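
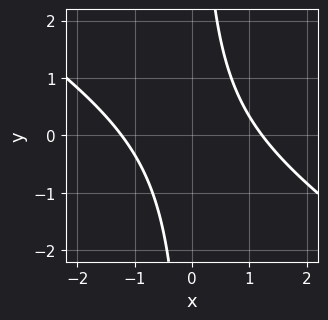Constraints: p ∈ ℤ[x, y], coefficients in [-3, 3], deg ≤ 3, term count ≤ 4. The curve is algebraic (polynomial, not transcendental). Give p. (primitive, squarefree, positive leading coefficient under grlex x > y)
First, degree: a generic line meets the curve in up to 2 points, so deg p = 2.
Then, from the axis intercepts and sections: it misses every integer gridline on the y-axis.
Finally, assembling these constraints gives the stated polynomial.

2*x^2 + 3*x*y - 3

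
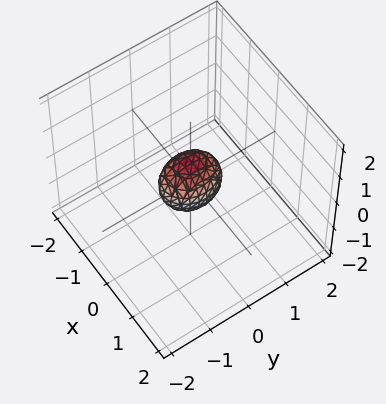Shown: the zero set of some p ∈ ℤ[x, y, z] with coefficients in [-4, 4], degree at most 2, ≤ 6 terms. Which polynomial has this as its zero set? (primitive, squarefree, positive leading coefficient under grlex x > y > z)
3*x^2 + 2*y^2 + 2*z^2 - 1

1. deg p = 2. A closed, bounded, convex surface; a quadric.
2. Symmetries: mirror symmetry x ↦ −x ⇒ only even powers of x; it's symmetric under y → −y, forcing even powers of y; mirror symmetry z ↦ −z ⇒ only even powers of z.
3. Solving for integer coefficients yields p as stated.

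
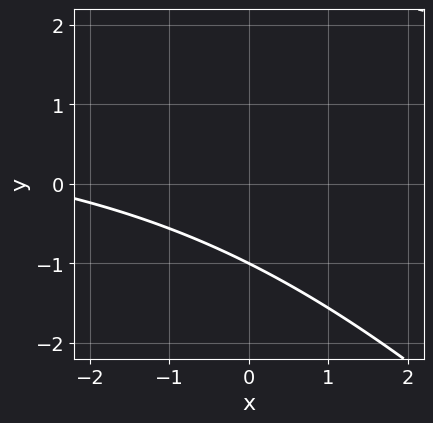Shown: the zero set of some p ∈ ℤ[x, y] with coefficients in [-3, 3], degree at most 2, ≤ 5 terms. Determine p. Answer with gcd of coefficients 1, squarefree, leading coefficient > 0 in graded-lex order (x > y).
First, deg p = 2. The shape is more complex than any degree-1 curve.
Next, from the visible intercepts: one y-axis crossing is at y = -1; the curve avoids every integer x-axis point in the box.
Finally, matching integer coefficients to the picture gives p.

x*y + y^2 - x - 2*y - 3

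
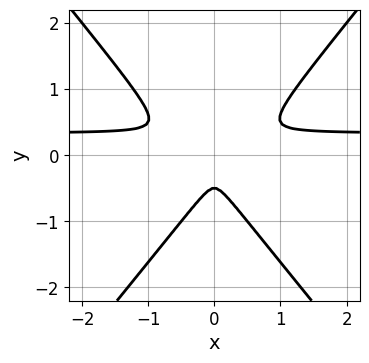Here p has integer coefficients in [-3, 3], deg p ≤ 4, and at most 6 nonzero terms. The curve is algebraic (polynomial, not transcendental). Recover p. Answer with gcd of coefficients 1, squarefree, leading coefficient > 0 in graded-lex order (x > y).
(a) deg p = 3.
(b) Symmetries: it's symmetric under x → −x, forcing even powers of x.
(c) Together with the visible shape, these determine p as stated.

3*x^2*y - 2*y^3 - x^2 - y^2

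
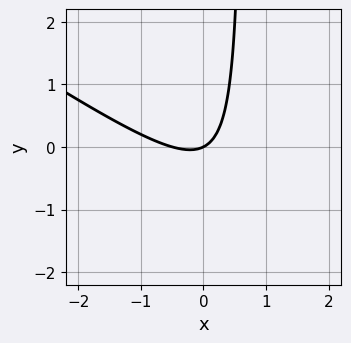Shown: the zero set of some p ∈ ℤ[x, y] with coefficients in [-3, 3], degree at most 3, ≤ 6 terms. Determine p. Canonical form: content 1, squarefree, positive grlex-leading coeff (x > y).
1. The degree is 2 — a generic line meets the curve in up to 2 points.
2. From the axis intercepts and sections: it meets the x-axis at x = 0 (among the integer gridlines); it crosses the y-axis at the gridline y = 0.
3. Putting this together gives p.

2*x^2 + 3*x*y + x - 2*y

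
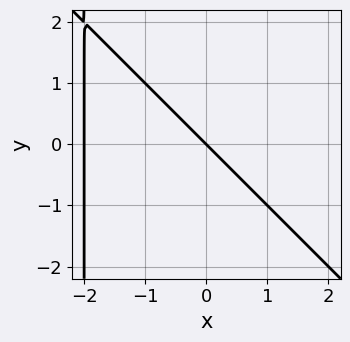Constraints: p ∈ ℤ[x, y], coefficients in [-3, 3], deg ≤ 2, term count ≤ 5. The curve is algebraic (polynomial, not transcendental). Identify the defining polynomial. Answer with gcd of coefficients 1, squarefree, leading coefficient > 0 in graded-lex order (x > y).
Degree: no degree-1 curve has this shape, so deg p = 2.
From the visible intercepts: it crosses the y-axis at the gridline y = 0; the x-axis gridline crossings are at x ∈ {-2, 0}.
Matching integer coefficients to the picture gives p.

x^2 + x*y + 2*x + 2*y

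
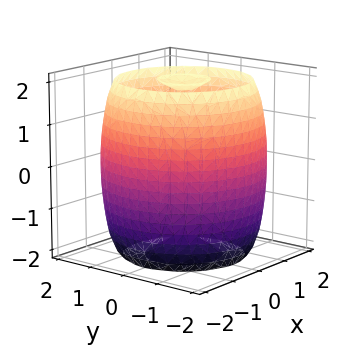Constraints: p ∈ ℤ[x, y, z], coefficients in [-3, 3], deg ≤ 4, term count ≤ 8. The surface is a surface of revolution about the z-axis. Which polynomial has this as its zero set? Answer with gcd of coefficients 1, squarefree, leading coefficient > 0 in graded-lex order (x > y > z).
x^4 + 2*x^2*y^2 + y^4 - 3*x^2 - 3*y^2 + z^2 - 3

(a) There are 3 components. They look like related sheets of one shape, so recover p as a whole.
(b) deg p = 4. A generic line meets the surface in up to 4 points.
(c) Symmetry: the z-axis is an axis of rotation, so x and y enter only as x² + y².
(d) Observable constraints: a circular section at z = -1 has radius between 1 and 2.
(e) Fitting integer coefficients to these (and the overall shape) gives p.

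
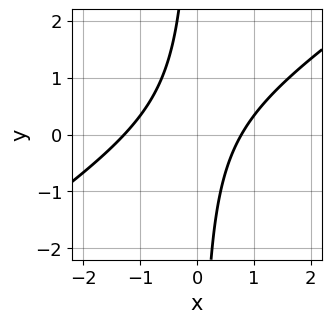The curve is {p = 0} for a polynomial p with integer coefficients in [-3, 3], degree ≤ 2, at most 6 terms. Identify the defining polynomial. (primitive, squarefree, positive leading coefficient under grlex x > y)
2*x^2 - 3*x*y + x - 2

First, degree: no degree-1 curve has this shape, so deg p = 2.
Then, against the integer gridlines: no y-intercept at any integer in the box.
Finally, matching integer coefficients to the picture gives p.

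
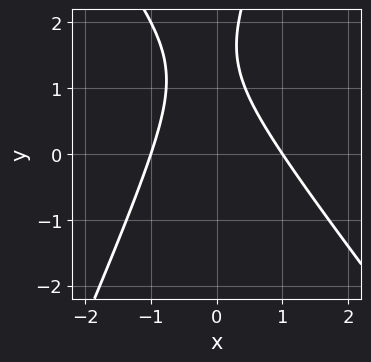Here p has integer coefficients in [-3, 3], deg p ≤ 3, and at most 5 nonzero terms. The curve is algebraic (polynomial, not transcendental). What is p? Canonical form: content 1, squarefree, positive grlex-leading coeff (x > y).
3*x^2 + x*y - y^2 + 3*y - 3

(a) Degree: a generic line meets the curve in up to 2 points, so deg p = 2.
(b) Against the integer gridlines: no y-intercept at any integer in the box; the x-axis gridline crossings are at x ∈ {-1, 1}.
(c) Matching integer coefficients to the picture gives p.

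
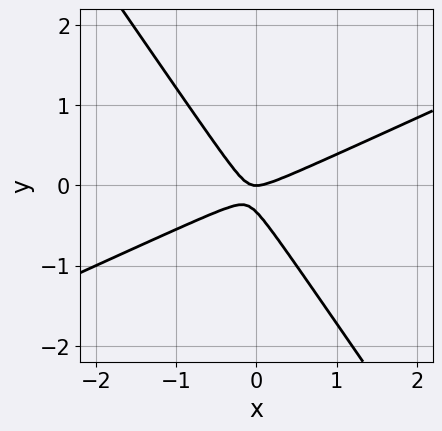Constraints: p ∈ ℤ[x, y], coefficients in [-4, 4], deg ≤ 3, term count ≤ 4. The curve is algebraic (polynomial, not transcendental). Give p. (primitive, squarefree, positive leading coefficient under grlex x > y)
1. deg p = 2.
2. From the visible intercepts: one y-axis crossing is at y = 0; it meets the x-axis at x = 0 (among the integer gridlines).
3. Solving for integer coefficients yields p as stated.

2*x^2 - 3*x*y - 3*y^2 - y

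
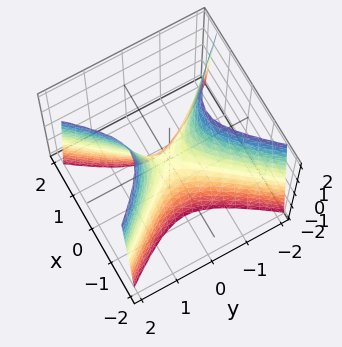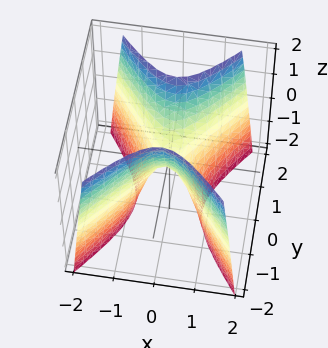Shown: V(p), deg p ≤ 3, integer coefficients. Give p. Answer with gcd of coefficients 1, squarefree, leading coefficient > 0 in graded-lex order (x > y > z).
(a) deg p = 2. A hyperbolic paraboloid; a quadric.
(b) Symmetries: the x ↦ −x reflection is a symmetry, so x appears only in even powers; the y ↦ −y reflection is a symmetry, so y appears only in even powers.
(c) Checking where it meets the axes: it crosses the x-axis at the gridline x = 0; it meets the y-axis at y = 0 (among the integer gridlines); it meets the z-axis at z = 0 (among the integer gridlines).
(d) Together with the visible shape, these determine p as stated.

3*x^2 - 2*y^2 + z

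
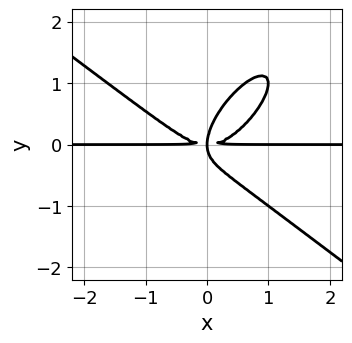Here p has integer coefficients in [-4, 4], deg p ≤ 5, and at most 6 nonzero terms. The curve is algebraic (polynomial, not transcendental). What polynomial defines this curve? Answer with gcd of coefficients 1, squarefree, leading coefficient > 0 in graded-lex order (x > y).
1. Degree: a generic line meets the curve in up to 4 points, so deg p = 4.
2. Reading off the gridlines: the visible x-axis segment lies entirely on the curve.
3. Solving for integer coefficients yields p as stated.

x^3*y - x*y^3 + y^4 - x*y^2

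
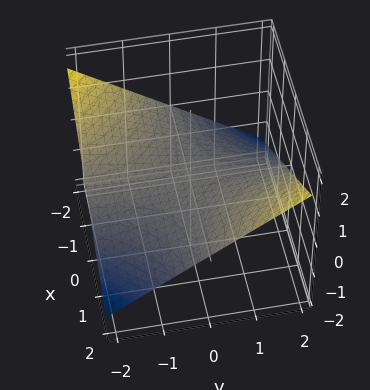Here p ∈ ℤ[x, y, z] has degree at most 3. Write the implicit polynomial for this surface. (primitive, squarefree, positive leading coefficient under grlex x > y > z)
x*y - 3*z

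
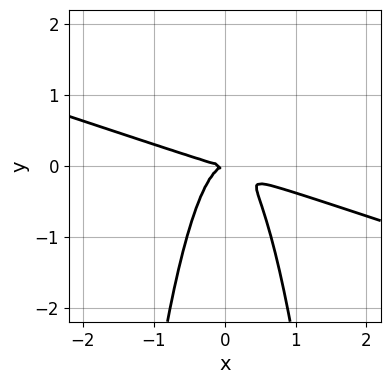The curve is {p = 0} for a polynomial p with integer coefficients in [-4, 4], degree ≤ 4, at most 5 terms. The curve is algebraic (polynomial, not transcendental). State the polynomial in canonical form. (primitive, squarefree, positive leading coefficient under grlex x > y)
Degree: no degree-2 curve has this shape, so deg p = 3.
Against the integer gridlines: it crosses the x-axis at the gridline x = 0; one y-axis crossing is at y = 0.
Solving for integer coefficients yields p as stated.

x^3 + 3*x^2*y + y^2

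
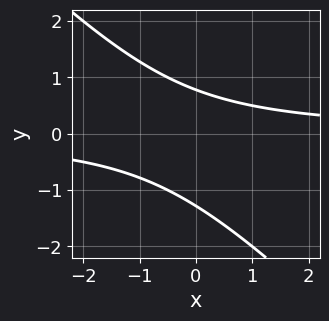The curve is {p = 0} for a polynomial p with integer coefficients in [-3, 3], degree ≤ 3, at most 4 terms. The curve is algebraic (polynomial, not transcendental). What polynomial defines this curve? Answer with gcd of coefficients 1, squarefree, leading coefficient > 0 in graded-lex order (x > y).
(a) deg p = 2. A generic line meets the curve in up to 2 points.
(b) From the axis intercepts and sections: the curve avoids every integer x-axis point in the box.
(c) Solving for integer coefficients yields p as stated.

2*x*y + 2*y^2 + y - 2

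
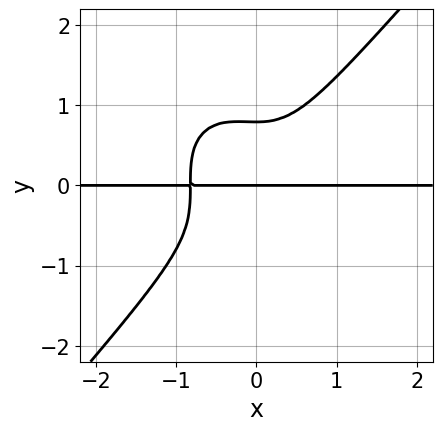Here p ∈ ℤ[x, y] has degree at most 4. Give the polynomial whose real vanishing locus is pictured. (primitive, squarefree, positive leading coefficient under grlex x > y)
3*x^3*y - 2*y^4 + x^2*y + y

First, the degree is 4 — the shape is more complex than any degree-3 curve.
Next, from the visible intercepts: one y-axis crossing is at y = 0; the visible x-axis segment lies entirely on the curve.
Finally, matching integer coefficients to the picture gives p.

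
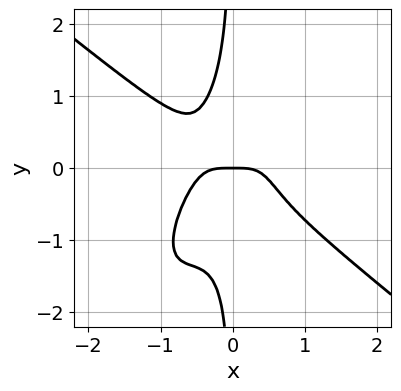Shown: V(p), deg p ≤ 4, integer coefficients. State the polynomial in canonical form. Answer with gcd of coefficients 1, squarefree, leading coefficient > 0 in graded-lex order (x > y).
3*x^4 - 3*x^2*y^2 + 2*x*y^3 + y

The degree is 4 — no degree-3 curve has this shape.
Observable constraints: one x-axis crossing is at x = 0; it meets the y-axis at y = 0 (among the integer gridlines).
Together with the visible shape, these determine p as stated.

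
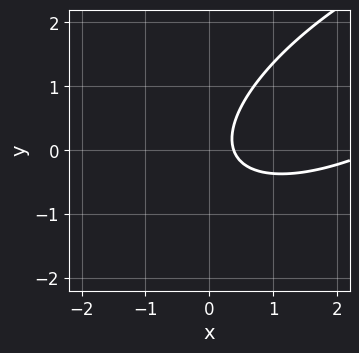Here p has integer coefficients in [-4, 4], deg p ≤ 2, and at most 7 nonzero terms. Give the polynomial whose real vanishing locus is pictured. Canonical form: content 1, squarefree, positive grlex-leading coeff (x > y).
x^2 - 2*x*y + 2*y^2 - 3*x + 1

1. The degree is 2 — a generic line meets the curve in up to 2 points.
2. Against the integer gridlines: it misses every integer gridline on the y-axis.
3. Assembling these constraints gives the stated polynomial.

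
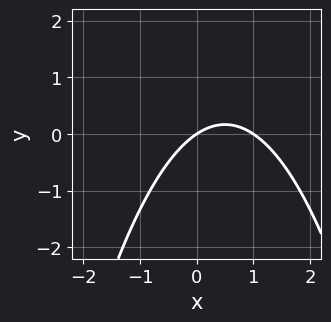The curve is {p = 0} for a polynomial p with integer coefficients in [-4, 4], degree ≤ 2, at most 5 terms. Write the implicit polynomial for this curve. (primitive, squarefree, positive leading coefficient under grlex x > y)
2*x^2 - 2*x + 3*y

First, the degree is 2 — a generic line meets the curve in up to 2 points.
Then, from the axis intercepts and sections: it crosses the y-axis at the gridline y = 0; the x-axis gridline crossings are at x ∈ {0, 1}.
Finally, fitting integer coefficients to these (and the overall shape) gives p.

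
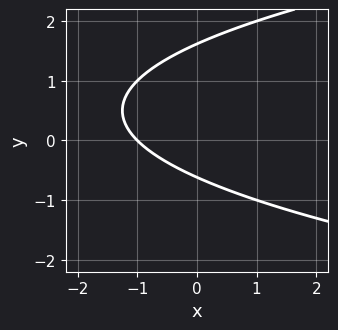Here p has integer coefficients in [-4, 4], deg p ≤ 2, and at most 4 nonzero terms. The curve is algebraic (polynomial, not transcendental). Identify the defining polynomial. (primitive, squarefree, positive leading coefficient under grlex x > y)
(a) Degree: a generic line meets the curve in up to 2 points, so deg p = 2.
(b) Observable constraints: one x-axis crossing is at x = -1.
(c) These observations pin down the coefficients.

y^2 - x - y - 1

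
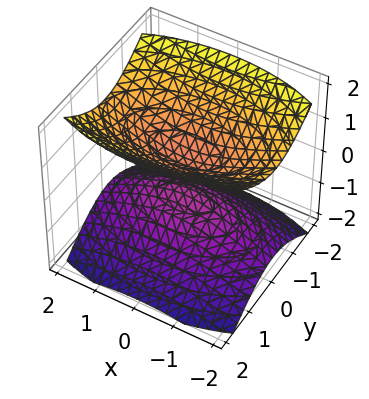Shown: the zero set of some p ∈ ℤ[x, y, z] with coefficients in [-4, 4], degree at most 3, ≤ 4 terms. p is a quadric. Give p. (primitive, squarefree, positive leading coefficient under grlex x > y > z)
There are 2 components. Treating them together as one polynomial.
deg p = 2. Two sheets facing apart; a quadric.
Symmetries: mirror symmetry x ↦ −x ⇒ only even powers of x; mirror symmetry y ↦ −y ⇒ only even powers of y; it's symmetric under z → −z, forcing even powers of z.
Reading off the gridlines: it misses every integer gridline on the y-axis; it misses every integer gridline on the x-axis.
The integer polynomial consistent with all of this is the stated p.

x^2 + 3*y^2 - 3*z^2 + 1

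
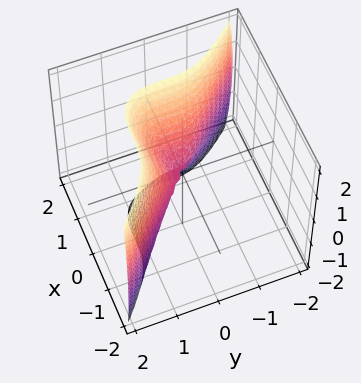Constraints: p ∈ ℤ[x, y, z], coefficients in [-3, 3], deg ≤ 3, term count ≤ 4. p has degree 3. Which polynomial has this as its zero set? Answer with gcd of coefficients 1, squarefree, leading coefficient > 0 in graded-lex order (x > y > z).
First, deg p = 3.
Next, checking where it meets the axes: it crosses the z-axis at the gridline z = 0; it meets the y-axis at y = 0 (among the integer gridlines); it meets the x-axis at x = 0 (among the integer gridlines).
Finally, fitting integer coefficients to these (and the overall shape) gives p.

3*x^3 + 3*y^3 - z^2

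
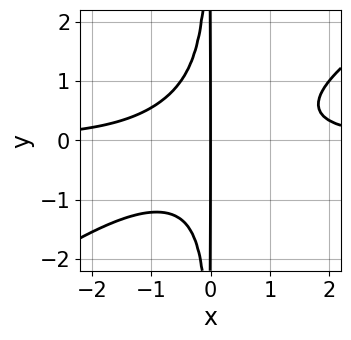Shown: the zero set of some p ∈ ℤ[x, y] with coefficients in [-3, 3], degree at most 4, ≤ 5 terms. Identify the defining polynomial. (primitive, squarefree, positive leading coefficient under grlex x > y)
2*x^3*y - 3*x^2*y^2 - 2*x

1. deg p = 4. No degree-3 curve has this shape.
2. Against the integer gridlines: it crosses the x-axis at the gridline x = 0; every point of the y-axis in the box is on the curve.
3. Matching integer coefficients to the picture gives p.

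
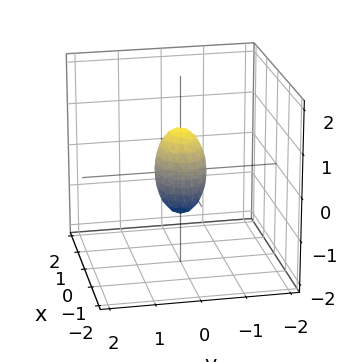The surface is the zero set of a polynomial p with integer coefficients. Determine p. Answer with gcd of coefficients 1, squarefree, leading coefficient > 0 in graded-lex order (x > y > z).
Degree: bounded and convex; a quadric, so deg p = 2.
Symmetries: mirror symmetry z ↦ −z ⇒ only even powers of z; mirror symmetry y ↦ −y ⇒ only even powers of y; the x ↦ −x reflection is a symmetry, so x appears only in even powers.
Reading off the gridlines: the z-axis gridline crossings are at z ∈ {-1, 1}.
Fitting integer coefficients to these (and the overall shape) gives p.

2*x^2 + 3*y^2 + z^2 - 1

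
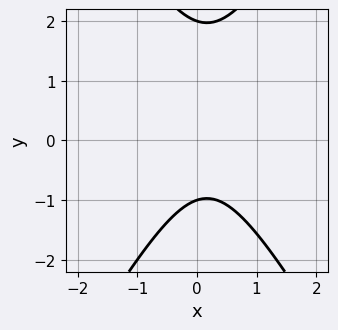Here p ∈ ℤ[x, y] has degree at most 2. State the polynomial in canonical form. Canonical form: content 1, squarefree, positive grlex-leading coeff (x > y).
First, deg p = 2. A generic line meets the curve in up to 2 points.
Next, from the axis intercepts and sections: the curve avoids every integer x-axis point in the box; among the integer gridlines, it crosses the y-axis at y ∈ {-1, 2}.
Finally, together with the visible shape, these determine p as stated.

3*x^2 - y^2 - x + y + 2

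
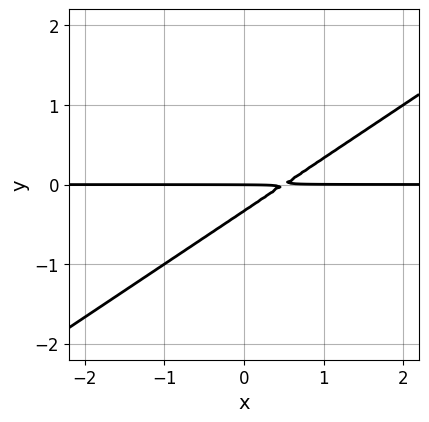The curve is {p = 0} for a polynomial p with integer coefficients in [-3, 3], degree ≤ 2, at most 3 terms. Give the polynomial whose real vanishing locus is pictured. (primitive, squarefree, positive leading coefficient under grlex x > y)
2*x*y - 3*y^2 - y

1. The degree is 2 — a generic line meets the curve in up to 2 points.
2. Observable constraints: the visible x-axis segment lies entirely on the curve; it crosses the y-axis at the gridline y = 0.
3. Solving for integer coefficients yields p as stated.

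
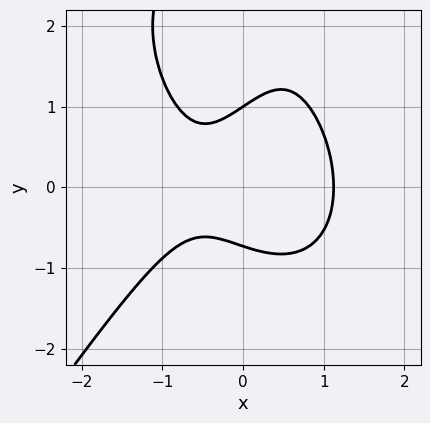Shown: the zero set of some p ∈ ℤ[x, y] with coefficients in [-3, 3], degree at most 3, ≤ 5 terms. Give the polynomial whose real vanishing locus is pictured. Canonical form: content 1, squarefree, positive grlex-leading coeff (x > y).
3*x^3 - y^3 + 3*y^2 - 2*x - 2

The degree is 3 — no degree-2 curve has this shape.
From the axis intercepts and sections: it meets the y-axis at y = 1 (among the integer gridlines).
Solving for integer coefficients yields p as stated.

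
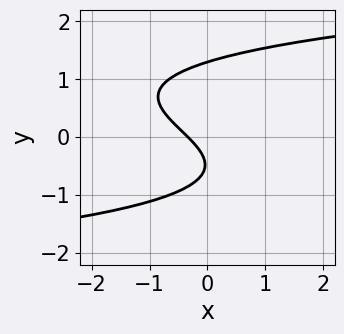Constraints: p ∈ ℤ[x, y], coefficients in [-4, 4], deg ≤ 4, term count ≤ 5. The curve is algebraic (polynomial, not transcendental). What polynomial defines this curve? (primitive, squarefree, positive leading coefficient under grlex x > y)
3*y^3 - y^2 - 3*x - 3*y - 1

First, degree: a generic line meets the curve in up to 3 points, so deg p = 3.
Finally, solving for integer coefficients yields p as stated.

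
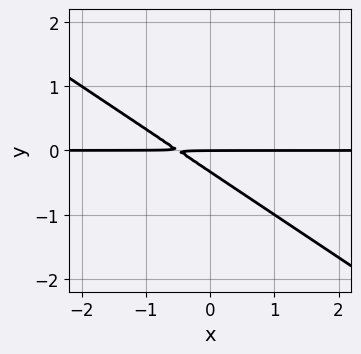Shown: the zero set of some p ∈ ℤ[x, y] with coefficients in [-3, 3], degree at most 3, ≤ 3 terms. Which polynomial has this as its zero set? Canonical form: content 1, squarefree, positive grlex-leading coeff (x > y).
2*x*y + 3*y^2 + y

(a) deg p = 2. A generic line meets the curve in up to 2 points.
(b) From the axis intercepts and sections: the visible x-axis segment lies entirely on the curve; it meets the y-axis at y = 0 (among the integer gridlines).
(c) Solving for integer coefficients yields p as stated.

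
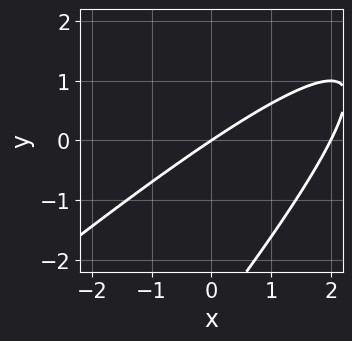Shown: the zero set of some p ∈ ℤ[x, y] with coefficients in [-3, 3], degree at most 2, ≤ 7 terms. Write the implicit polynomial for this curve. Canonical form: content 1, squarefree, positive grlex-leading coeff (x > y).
x^2 - 2*x*y + y^2 - 2*x + 3*y

1. deg p = 2. No degree-1 curve has this shape.
2. Observable constraints: among the integer gridlines, it crosses the x-axis at x ∈ {0, 2}; one y-axis crossing is at y = 0.
3. Solving for integer coefficients yields p as stated.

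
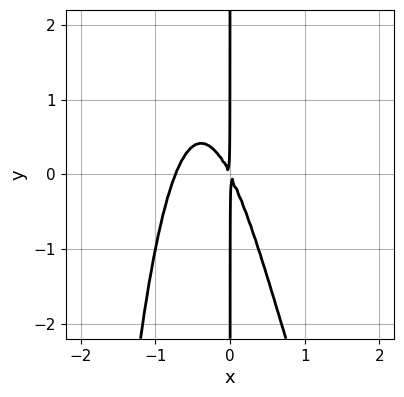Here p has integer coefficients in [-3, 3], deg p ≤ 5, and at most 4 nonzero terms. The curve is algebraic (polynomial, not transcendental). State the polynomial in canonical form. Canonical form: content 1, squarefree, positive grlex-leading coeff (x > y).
x^4 - 2*x^3 - 2*x^2 - x*y

First, the degree is 4 — a generic line meets the curve in up to 4 points.
Next, reading off the gridlines: every point of the y-axis in the box is on the curve.
Finally, fitting integer coefficients to these (and the overall shape) gives p.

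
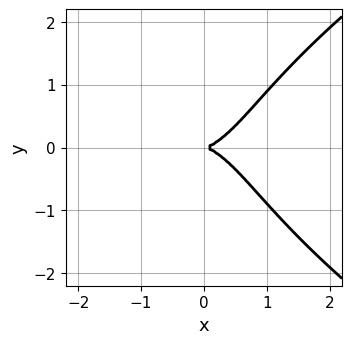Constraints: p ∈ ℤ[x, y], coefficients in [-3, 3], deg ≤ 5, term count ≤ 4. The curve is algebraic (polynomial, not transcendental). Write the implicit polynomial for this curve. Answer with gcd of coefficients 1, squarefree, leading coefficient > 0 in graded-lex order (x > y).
y^4 - 3*x^3 + 3*y^2

First, deg p = 4. The shape is more complex than any degree-3 curve.
Then, symmetries: it's symmetric under y → −y, forcing even powers of y.
Next, against the integer gridlines: one y-axis crossing is at y = 0; it meets the x-axis at x = 0 (among the integer gridlines).
Finally, together with the visible shape, these determine p as stated.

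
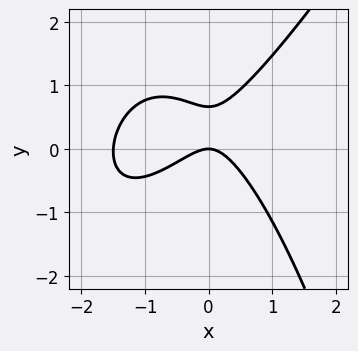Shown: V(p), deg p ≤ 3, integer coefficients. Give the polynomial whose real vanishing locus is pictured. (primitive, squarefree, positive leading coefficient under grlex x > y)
2*x^3 - x^2*y + 3*x^2 - 3*y^2 + 2*y

(a) Degree: the shape is more complex than any degree-2 curve, so deg p = 3.
(b) From the axis intercepts and sections: it crosses the x-axis at the gridline x = 0; it meets the y-axis at y = 0 (among the integer gridlines).
(c) Matching integer coefficients to the picture gives p.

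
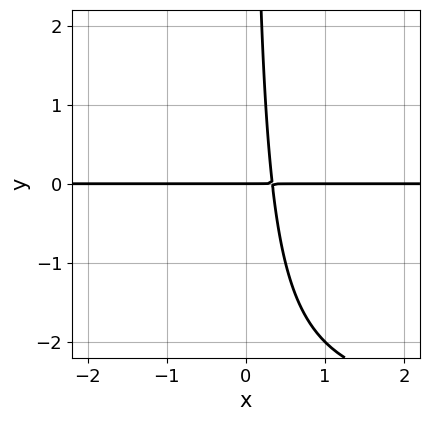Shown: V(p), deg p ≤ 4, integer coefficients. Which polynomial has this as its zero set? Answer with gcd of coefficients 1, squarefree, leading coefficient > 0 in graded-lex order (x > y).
x*y^2 + 3*x*y - y

(a) Degree: the shape is more complex than any degree-2 curve, so deg p = 3.
(b) From the axis intercepts and sections: the visible x-axis segment lies entirely on the curve; it crosses the y-axis at the gridline y = 0.
(c) Assembling these constraints gives the stated polynomial.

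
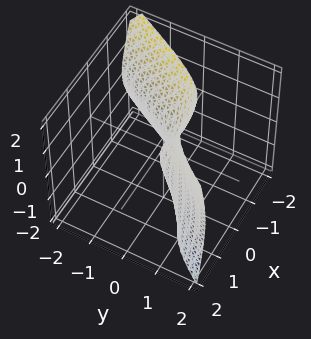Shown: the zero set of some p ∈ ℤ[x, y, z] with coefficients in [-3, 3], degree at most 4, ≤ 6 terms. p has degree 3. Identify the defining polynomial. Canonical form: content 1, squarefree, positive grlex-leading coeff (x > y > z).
3*x^3 - 2*x^2*y - y*z^2 + z^2 - y

First, degree: no degree-2 surface has this shape, so deg p = 3.
Next, against the integer gridlines: it crosses the x-axis at the gridline x = 0; one y-axis crossing is at y = 0; it crosses the z-axis at the gridline z = 0.
Finally, matching integer coefficients to the picture gives p.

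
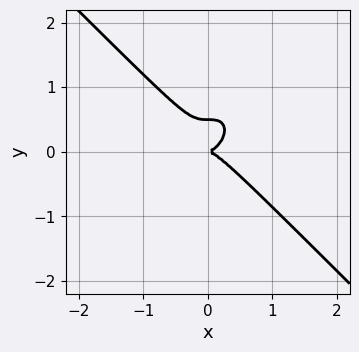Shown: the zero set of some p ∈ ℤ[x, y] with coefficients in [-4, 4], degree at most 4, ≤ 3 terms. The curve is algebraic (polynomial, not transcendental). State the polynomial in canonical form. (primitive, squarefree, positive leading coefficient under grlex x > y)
First, degree: the shape is more complex than any degree-2 curve, so deg p = 3.
Next, reading off the gridlines: it meets the x-axis at x = 0 (among the integer gridlines); it crosses the y-axis at the gridline y = 0.
Finally, assembling these constraints gives the stated polynomial.

2*x^3 + 2*y^3 - y^2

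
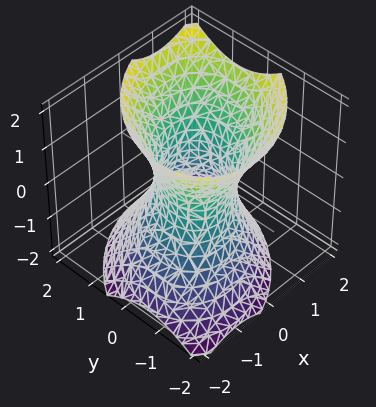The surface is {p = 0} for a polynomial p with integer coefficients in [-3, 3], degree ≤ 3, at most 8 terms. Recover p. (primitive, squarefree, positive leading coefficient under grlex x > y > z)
3*x^2 - 2*x*y - x*z + 3*y^2 - 2*z^2 - 3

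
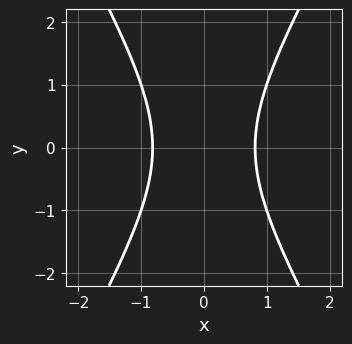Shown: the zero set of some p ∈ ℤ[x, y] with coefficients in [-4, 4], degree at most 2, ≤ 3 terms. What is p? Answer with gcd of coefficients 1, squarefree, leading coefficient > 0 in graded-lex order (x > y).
First, degree: no degree-1 curve has this shape, so deg p = 2.
Next, symmetries: mirror symmetry y ↦ −y ⇒ only even powers of y; it's symmetric under x → −x, forcing even powers of x.
Next, observable constraints: no y-intercept at any integer in the box.
Finally, these observations pin down the coefficients.

3*x^2 - y^2 - 2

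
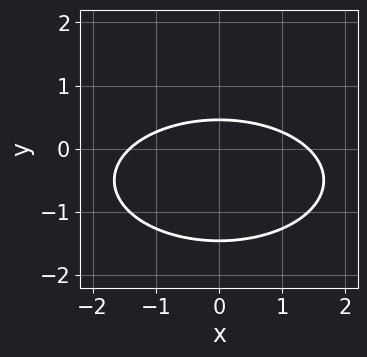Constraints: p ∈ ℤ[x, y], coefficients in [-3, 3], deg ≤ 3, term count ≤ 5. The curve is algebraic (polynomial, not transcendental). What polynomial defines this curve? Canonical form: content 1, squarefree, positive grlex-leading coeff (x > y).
The degree is 2 — no degree-1 curve has this shape.
Symmetries: mirror symmetry x ↦ −x ⇒ only even powers of x.
The integer polynomial consistent with all of this is the stated p.

x^2 + 3*y^2 + 3*y - 2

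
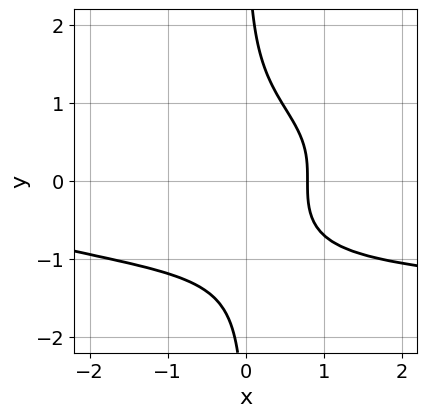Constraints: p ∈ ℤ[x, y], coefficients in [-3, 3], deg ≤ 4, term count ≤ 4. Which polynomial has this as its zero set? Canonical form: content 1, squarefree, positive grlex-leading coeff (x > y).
3*x*y^3 + x^2 + 3*x - 3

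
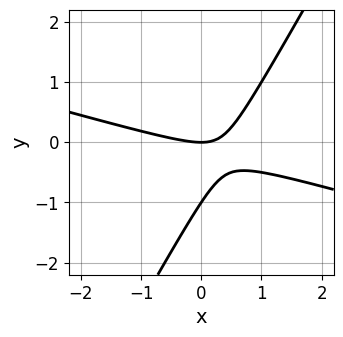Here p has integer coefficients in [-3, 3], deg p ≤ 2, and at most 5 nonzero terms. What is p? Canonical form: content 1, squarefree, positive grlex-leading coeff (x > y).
x^2 + 3*x*y - 2*y^2 - 2*y

First, degree: a generic line meets the curve in up to 2 points, so deg p = 2.
Then, checking where it meets the axes: one x-axis crossing is at x = 0; among the integer gridlines, it crosses the y-axis at y ∈ {-1, 0}.
Finally, the integer polynomial consistent with all of this is the stated p.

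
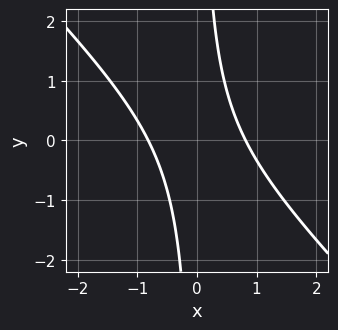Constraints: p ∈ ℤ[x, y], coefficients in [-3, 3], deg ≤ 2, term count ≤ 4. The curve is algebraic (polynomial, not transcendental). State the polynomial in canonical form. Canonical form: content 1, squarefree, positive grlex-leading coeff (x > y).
3*x^2 + 3*x*y - 2

First, deg p = 2. A generic line meets the curve in up to 2 points.
Then, observable constraints: no y-intercept at any integer in the box.
Finally, matching integer coefficients to the picture gives p.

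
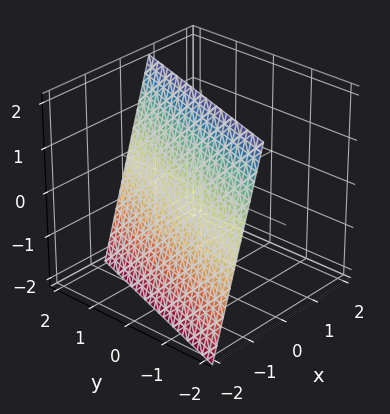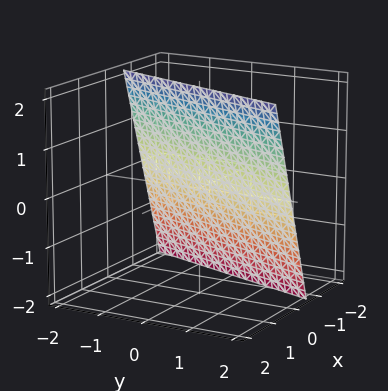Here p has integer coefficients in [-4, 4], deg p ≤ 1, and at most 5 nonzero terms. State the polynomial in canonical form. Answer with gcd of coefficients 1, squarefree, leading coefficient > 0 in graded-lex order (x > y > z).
3*x - y - z + 2

1. The degree is 1 — the surface is flat (a plane).
2. From the visible intercepts: one z-axis crossing is at z = 2; it crosses the y-axis at the gridline y = 2.
3. Matching integer coefficients to the picture gives p.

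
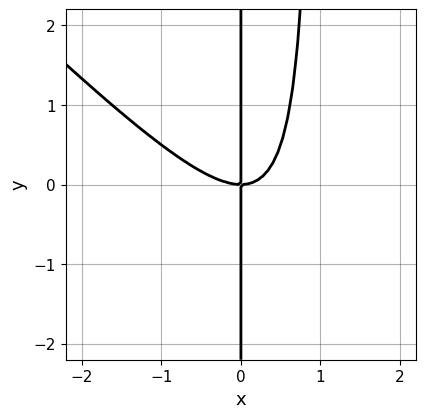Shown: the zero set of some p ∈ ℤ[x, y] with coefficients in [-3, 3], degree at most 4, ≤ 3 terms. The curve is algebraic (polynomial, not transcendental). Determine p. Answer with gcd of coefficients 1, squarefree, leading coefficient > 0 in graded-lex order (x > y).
deg p = 3. No degree-2 curve has this shape.
Against the integer gridlines: the visible y-axis segment lies entirely on the curve; it crosses the x-axis at the gridline x = 0.
Together with the visible shape, these determine p as stated.

x^3 + x^2*y - x*y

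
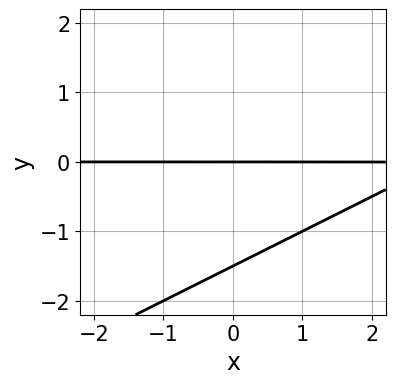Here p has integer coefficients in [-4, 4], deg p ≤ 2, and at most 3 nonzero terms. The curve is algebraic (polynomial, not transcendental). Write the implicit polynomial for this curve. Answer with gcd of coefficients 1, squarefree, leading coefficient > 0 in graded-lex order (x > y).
Degree: a generic line meets the curve in up to 2 points, so deg p = 2.
Checking where it meets the axes: it meets the y-axis at y = 0 (among the integer gridlines); the visible x-axis segment lies entirely on the curve.
Matching integer coefficients to the picture gives p.

x*y - 2*y^2 - 3*y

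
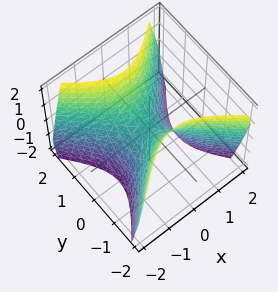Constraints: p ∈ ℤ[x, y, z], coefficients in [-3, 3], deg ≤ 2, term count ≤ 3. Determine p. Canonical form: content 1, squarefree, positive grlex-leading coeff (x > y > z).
3*x^2 - 3*y^2 + 2*z

1. Degree: a saddle surface; a quadric, so deg p = 2.
2. Symmetries: it's symmetric under y → −y, forcing even powers of y; the x ↦ −x reflection is a symmetry, so x appears only in even powers.
3. From the axis intercepts and sections: it crosses the x-axis at the gridline x = 0; one z-axis crossing is at z = 0.
4. These observations pin down the coefficients.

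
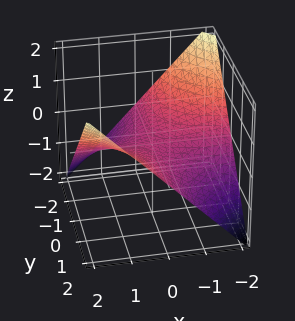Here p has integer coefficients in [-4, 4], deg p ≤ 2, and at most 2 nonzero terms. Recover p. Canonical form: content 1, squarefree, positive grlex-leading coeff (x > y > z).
x*y - 2*z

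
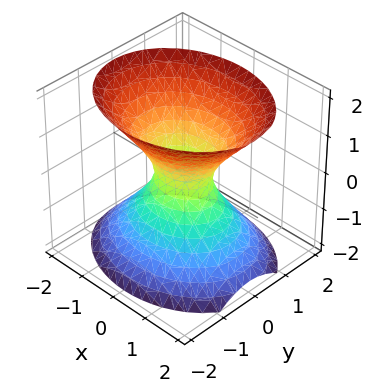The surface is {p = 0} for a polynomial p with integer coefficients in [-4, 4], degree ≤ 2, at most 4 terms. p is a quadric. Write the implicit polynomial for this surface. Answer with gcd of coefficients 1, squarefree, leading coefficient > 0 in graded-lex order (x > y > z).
(a) deg p = 2. One connected sheet with a waist; a quadric.
(b) Symmetries: mirror symmetry y ↦ −y ⇒ only even powers of y; mirror symmetry x ↦ −x ⇒ only even powers of x; mirror symmetry z ↦ −z ⇒ only even powers of z.
(c) Reading off the gridlines: no z-intercept at any integer in the box.
(d) Solving for integer coefficients yields p as stated.

2*x^2 + 3*y^2 - 2*z^2 - 1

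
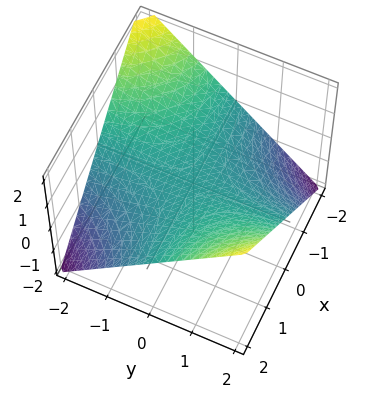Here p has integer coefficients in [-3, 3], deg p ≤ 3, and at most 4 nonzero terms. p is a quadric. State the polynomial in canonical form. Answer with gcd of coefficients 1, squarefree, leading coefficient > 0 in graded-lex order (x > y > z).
1. The degree is 2 — a saddle surface; a quadric.
2. From the visible intercepts: every point of the x-axis in the box is on the surface; one z-axis crossing is at z = 0.
3. Solving for integer coefficients yields p as stated.

x*y - 2*z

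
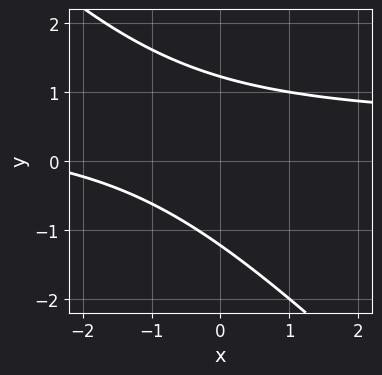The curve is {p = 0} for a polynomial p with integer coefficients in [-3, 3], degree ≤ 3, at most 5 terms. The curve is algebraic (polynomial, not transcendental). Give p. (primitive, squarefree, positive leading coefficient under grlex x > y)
2*x*y + 2*y^2 - x - 3

(a) The degree is 2 — a generic line meets the curve in up to 2 points.
(b) Checking where it meets the axes: no x-intercept at any integer in the box.
(c) These observations pin down the coefficients.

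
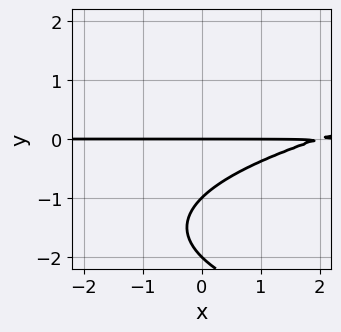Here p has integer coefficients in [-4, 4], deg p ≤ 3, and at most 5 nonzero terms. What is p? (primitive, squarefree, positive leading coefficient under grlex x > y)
y^3 - x*y + 3*y^2 + 2*y

(a) The degree is 3 — a generic line meets the curve in up to 3 points.
(b) Observable constraints: among the integer gridlines, it crosses the y-axis at y ∈ {-2, -1, 0}; every point of the x-axis in the box is on the curve.
(c) These observations pin down the coefficients.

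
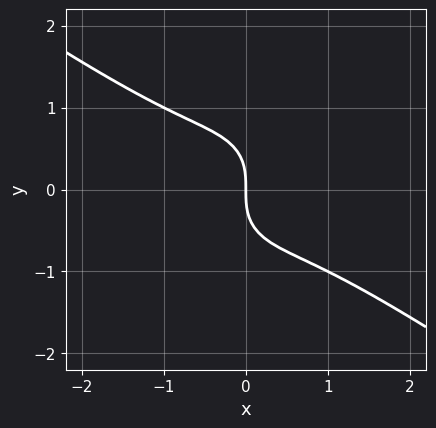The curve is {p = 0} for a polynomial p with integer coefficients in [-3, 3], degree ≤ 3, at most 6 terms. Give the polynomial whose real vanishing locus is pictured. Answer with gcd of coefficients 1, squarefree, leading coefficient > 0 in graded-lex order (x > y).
(a) The degree is 3 — a generic line meets the curve in up to 3 points.
(b) Against the integer gridlines: one y-axis crossing is at y = 0; one x-axis crossing is at x = 0.
(c) Matching integer coefficients to the picture gives p.

x^3 + x^2*y + y^3 + x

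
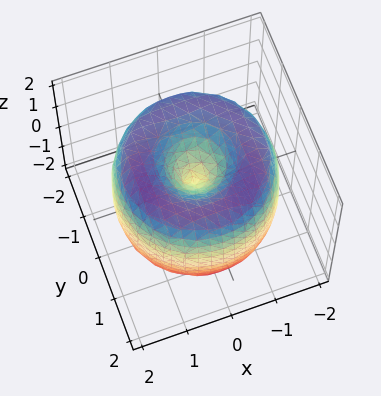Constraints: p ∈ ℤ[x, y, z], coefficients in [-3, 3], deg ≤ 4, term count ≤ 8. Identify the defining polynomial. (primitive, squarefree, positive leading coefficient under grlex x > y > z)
(a) deg p = 4.
(b) Symmetries: every cross-section ⟂ z is a circle, so x, y appear only via x² + y².
(c) From the visible intercepts: it crosses the y-axis at the gridline y = 0; a circular section at z = -1 has radius between 0 and 1.
(d) Fitting integer coefficients to these (and the overall shape) gives p.

x^4 + 2*x^2*y^2 + y^4 - 3*x^2 - 3*y^2 + z^2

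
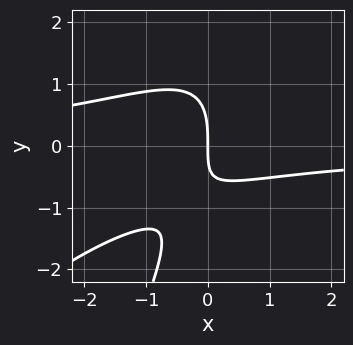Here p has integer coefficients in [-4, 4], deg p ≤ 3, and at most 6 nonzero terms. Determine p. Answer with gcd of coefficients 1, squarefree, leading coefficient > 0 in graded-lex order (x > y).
First, degree: the shape is more complex than any degree-2 curve, so deg p = 3.
Next, reading off the gridlines: one y-axis crossing is at y = 0; it crosses the x-axis at the gridline x = 0.
Finally, solving for integer coefficients yields p as stated.

2*x^2*y - 3*x*y^2 + y^3 + 2*x*y + 3*x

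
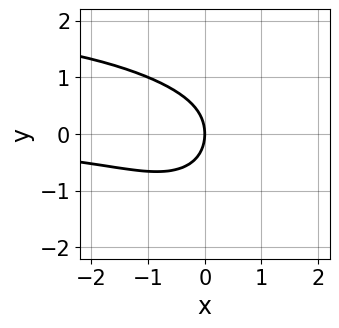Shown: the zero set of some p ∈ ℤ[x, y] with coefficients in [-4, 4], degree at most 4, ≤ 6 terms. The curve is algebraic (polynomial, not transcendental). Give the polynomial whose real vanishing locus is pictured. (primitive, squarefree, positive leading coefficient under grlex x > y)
1. The degree is 4 — a generic line meets the curve in up to 4 points.
2. Observable constraints: one y-axis crossing is at y = 0; it crosses the x-axis at the gridline x = 0.
3. Putting this together gives p.

x^2*y^2 + 2*y^4 - 2*x^2*y + 2*y^2 + 3*x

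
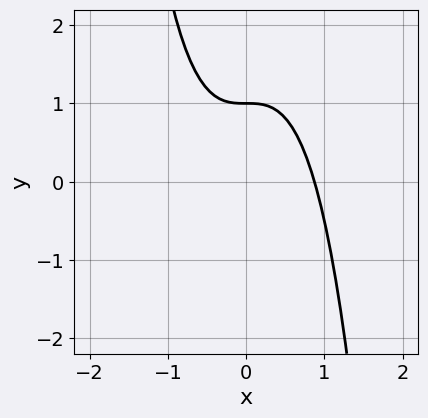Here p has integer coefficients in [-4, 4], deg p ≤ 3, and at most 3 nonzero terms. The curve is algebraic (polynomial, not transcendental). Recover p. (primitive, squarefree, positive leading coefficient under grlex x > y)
3*x^3 + 2*y - 2

First, the degree is 3 — no degree-2 curve has this shape.
Next, from the axis intercepts and sections: one y-axis crossing is at y = 1.
Finally, assembling these constraints gives the stated polynomial.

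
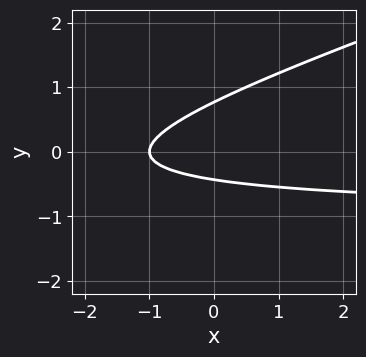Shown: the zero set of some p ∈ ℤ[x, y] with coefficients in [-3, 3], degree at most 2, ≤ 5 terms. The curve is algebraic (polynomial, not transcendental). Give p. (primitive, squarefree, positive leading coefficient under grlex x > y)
x*y - 3*y^2 + x + y + 1

(a) deg p = 2. No degree-1 curve has this shape.
(b) Checking where it meets the axes: one x-axis crossing is at x = -1.
(c) Putting this together gives p.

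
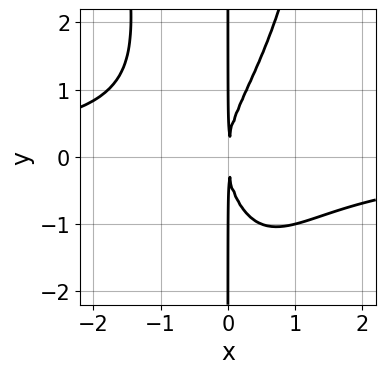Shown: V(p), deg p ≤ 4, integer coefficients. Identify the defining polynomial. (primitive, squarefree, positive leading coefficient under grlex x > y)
2*x^3*y - x*y^2 + 3*x^2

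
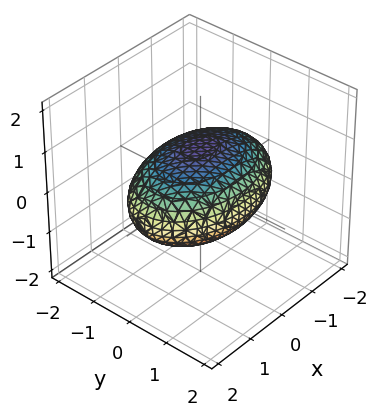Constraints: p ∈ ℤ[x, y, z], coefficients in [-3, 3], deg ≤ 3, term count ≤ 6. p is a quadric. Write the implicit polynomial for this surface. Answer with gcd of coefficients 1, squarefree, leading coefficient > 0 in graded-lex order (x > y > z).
x^2 + 2*y^2 + 3*z^2 - 3

1. Degree: bounded and convex; a quadric, so deg p = 2.
2. Symmetries: the y ↦ −y reflection is a symmetry, so y appears only in even powers; mirror symmetry x ↦ −x ⇒ only even powers of x; it's symmetric under z → −z, forcing even powers of z.
3. From the axis intercepts and sections: the z-axis gridline crossings are at z ∈ {-1, 1}.
4. Solving for integer coefficients yields p as stated.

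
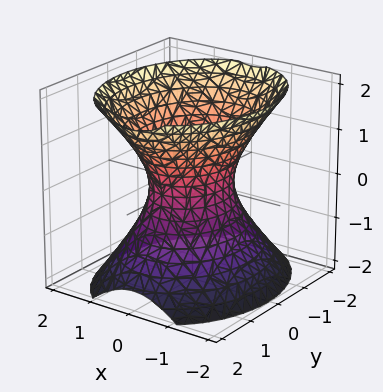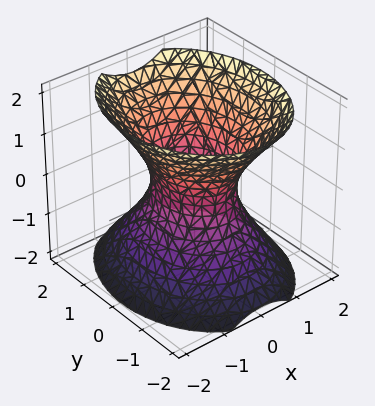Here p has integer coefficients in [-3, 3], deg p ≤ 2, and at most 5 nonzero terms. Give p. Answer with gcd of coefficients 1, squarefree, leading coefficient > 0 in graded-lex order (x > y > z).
3*x^2 + 2*y^2 - 2*z^2 - 2

(a) deg p = 2. An hourglass — one-sheet hyperboloid; a quadric.
(b) Symmetries: mirror symmetry z ↦ −z ⇒ only even powers of z; it's symmetric under y → −y, forcing even powers of y; mirror symmetry x ↦ −x ⇒ only even powers of x.
(c) From the visible intercepts: the y-axis gridline crossings are at y ∈ {-1, 1}; the surface avoids every integer z-axis point in the box.
(d) Putting this together gives p.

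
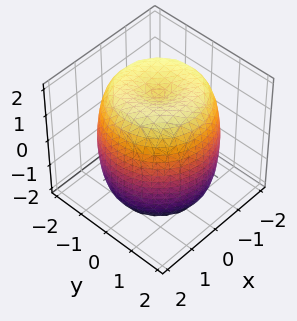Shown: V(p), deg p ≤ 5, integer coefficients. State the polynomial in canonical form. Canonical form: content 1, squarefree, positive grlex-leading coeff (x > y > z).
First, deg p = 4. A generic line meets the surface in up to 4 points.
Next, symmetries: rotational symmetry about the z-axis ⇒ p depends on x, y only through x² + y².
Next, against the integer gridlines: a circular section at z = -2 has radius exactly 1.
Finally, together with the visible shape, these determine p as stated.

x^4 + 2*x^2*y^2 + y^4 - 2*x^2 - 2*y^2 + z^2 - 3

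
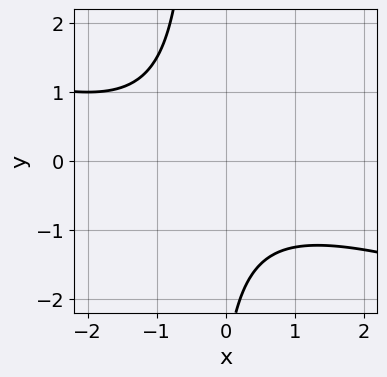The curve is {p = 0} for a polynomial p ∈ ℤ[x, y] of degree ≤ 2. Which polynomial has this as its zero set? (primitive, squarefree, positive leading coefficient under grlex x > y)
x^2 + 3*x*y + x + y + 3

deg p = 2.
Reading off the gridlines: the curve avoids every integer x-axis point in the box; it misses every integer gridline on the y-axis.
Putting this together gives p.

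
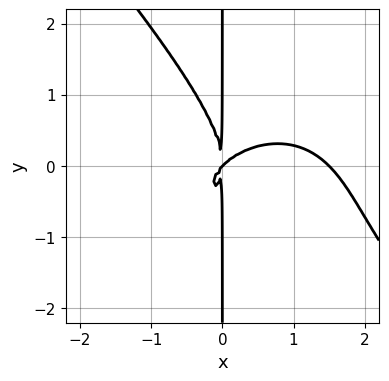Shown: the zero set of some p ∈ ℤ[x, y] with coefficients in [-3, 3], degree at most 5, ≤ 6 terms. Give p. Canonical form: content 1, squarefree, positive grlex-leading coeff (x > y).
2*x^4 + x^2*y^2 + 2*x*y^3 - 3*x^3 + 3*x^2*y

(a) deg p = 4.
(b) From the axis intercepts and sections: it crosses the x-axis at the gridline x = 0; the visible y-axis segment lies entirely on the curve.
(c) Together with the visible shape, these determine p as stated.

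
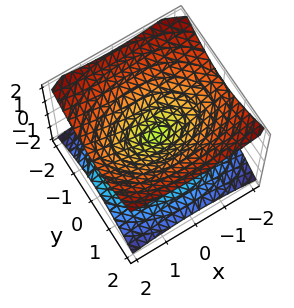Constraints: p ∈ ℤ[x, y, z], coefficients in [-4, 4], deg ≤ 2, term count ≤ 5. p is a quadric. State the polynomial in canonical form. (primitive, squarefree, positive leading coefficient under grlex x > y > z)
x^2 + 2*y^2 - 3*z^2

(a) deg p = 2. A double cone through the origin; a quadric.
(b) Symmetries: mirror symmetry z ↦ −z ⇒ only even powers of z; the y ↦ −y reflection is a symmetry, so y appears only in even powers; mirror symmetry x ↦ −x ⇒ only even powers of x.
(c) Reading off the gridlines: one x-axis crossing is at x = 0; one y-axis crossing is at y = 0; it meets the z-axis at z = 0 (among the integer gridlines).
(d) These observations pin down the coefficients.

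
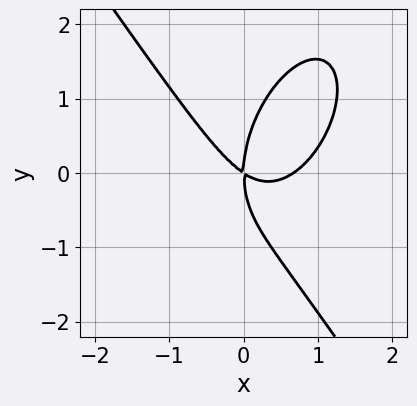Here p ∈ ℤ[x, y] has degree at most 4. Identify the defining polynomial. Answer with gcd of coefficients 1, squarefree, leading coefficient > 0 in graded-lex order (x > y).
1. deg p = 3.
2. Against the integer gridlines: it crosses the y-axis at the gridline y = 0; it meets the x-axis at x = 0 (among the integer gridlines).
3. Assembling these constraints gives the stated polynomial.

3*x^3 + y^3 - 2*x^2 - 3*x*y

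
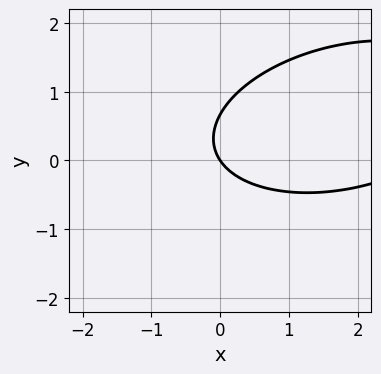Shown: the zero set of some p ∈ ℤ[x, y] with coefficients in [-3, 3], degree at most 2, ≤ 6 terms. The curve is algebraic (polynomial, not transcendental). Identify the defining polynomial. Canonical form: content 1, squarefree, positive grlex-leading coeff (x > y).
x^2 - x*y + 3*y^2 - 3*x - 2*y

First, degree: the shape is more complex than any degree-1 curve, so deg p = 2.
Then, from the visible intercepts: one x-axis crossing is at x = 0; it meets the y-axis at y = 0 (among the integer gridlines).
Finally, the integer polynomial consistent with all of this is the stated p.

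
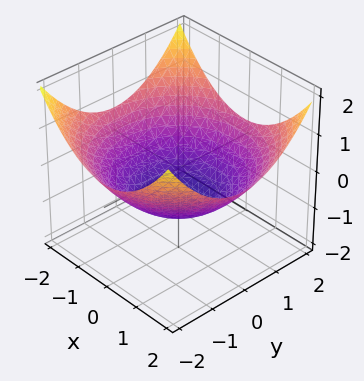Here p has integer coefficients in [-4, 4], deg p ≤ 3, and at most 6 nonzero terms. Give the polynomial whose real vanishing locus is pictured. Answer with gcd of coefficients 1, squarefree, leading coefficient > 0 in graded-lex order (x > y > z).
1. deg p = 2. A generic line meets the surface in up to 2 points.
2. By symmetry, every cross-section ⟂ z is a circle, so x, y appear only via x² + y².
3. From the axis intercepts and sections: it meets the z-axis at z = -1 (among the integer gridlines); a circular section at z = 0 has radius between 1 and 2.
4. Assembling these constraints gives the stated polynomial.

x^2 + y^2 - 3*z - 3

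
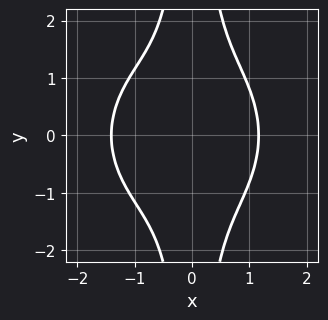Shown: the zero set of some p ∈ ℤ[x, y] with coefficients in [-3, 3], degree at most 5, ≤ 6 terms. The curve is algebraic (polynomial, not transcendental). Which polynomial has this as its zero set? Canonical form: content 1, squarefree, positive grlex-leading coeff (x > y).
3*x^4 + 3*x^2*y^2 + x^3 - 3*x^2 - 3

Degree: a generic line meets the curve in up to 4 points, so deg p = 4.
Symmetries: mirror symmetry y ↦ −y ⇒ only even powers of y.
Checking where it meets the axes: no y-intercept at any integer in the box.
Assembling these constraints gives the stated polynomial.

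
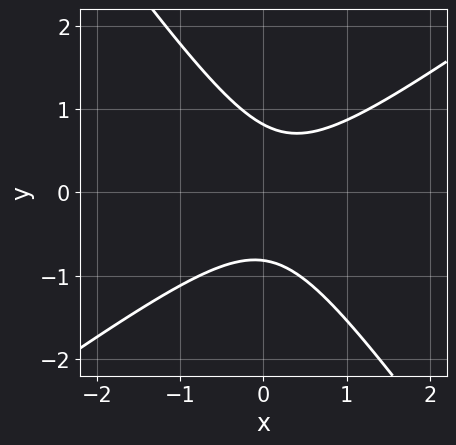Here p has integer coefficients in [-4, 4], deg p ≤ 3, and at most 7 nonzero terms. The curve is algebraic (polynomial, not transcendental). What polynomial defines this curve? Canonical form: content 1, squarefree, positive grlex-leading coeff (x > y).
3*x^2 - 2*x*y - 3*y^2 - x + 2

deg p = 2. The shape is more complex than any degree-1 curve.
Observable constraints: it misses every integer gridline on the x-axis.
Matching integer coefficients to the picture gives p.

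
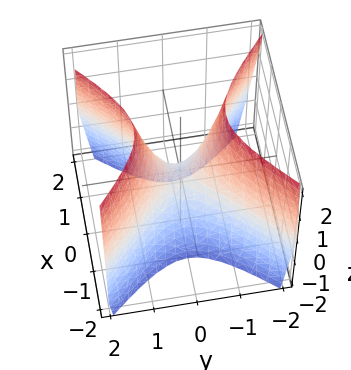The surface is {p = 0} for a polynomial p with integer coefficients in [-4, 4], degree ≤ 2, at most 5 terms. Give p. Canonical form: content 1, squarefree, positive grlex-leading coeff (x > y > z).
2*x^2 - 2*y^2 + z

First, deg p = 2. A saddle surface; a quadric.
Then, symmetries: it's symmetric under x → −x, forcing even powers of x; the y ↦ −y reflection is a symmetry, so y appears only in even powers.
Next, against the integer gridlines: it meets the x-axis at x = 0 (among the integer gridlines); one y-axis crossing is at y = 0.
Finally, assembling these constraints gives the stated polynomial.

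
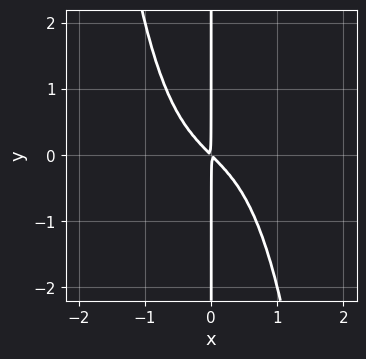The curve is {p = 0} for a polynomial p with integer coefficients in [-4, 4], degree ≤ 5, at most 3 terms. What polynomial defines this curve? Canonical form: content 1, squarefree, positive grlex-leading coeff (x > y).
1. Degree: the shape is more complex than any degree-3 curve, so deg p = 4.
2. Against the integer gridlines: every point of the y-axis in the box is on the curve.
3. Matching integer coefficients to the picture gives p.

x^4 + x^2 + x*y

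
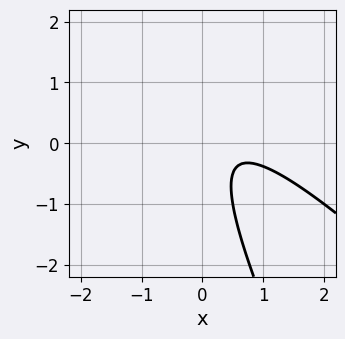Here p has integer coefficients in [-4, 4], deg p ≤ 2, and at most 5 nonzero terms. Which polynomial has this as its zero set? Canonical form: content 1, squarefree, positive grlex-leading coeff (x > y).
Degree: the shape is more complex than any degree-1 curve, so deg p = 2.
Against the integer gridlines: no x-intercept at any integer in the box; no y-intercept at any integer in the box.
Together with the visible shape, these determine p as stated.

2*x^2 + 3*x*y + y^2 - 2*x + 1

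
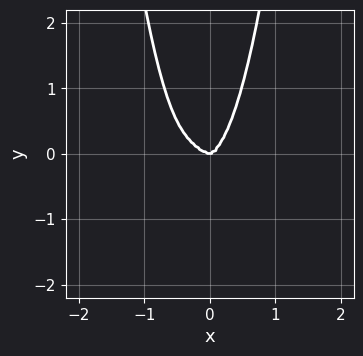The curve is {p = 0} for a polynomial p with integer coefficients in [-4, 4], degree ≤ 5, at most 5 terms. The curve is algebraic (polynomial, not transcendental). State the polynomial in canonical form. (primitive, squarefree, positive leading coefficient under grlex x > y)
x^4 + 2*x^3*y + 3*x^2*y^2 - y^3

1. deg p = 4. No degree-3 curve has this shape.
2. Checking where it meets the axes: it meets the x-axis at x = 0 (among the integer gridlines); one y-axis crossing is at y = 0.
3. These observations pin down the coefficients.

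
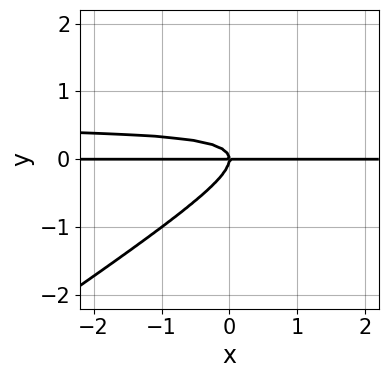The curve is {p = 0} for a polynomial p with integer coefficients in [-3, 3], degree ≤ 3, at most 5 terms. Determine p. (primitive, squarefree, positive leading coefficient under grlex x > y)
2*x*y^2 - 3*y^3 - x*y

First, the degree is 3 — a generic line meets the curve in up to 3 points.
Then, against the integer gridlines: the visible x-axis segment lies entirely on the curve; it meets the y-axis at y = 0 (among the integer gridlines).
Finally, assembling these constraints gives the stated polynomial.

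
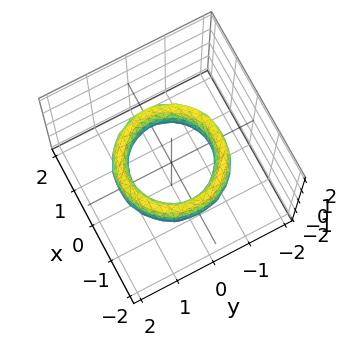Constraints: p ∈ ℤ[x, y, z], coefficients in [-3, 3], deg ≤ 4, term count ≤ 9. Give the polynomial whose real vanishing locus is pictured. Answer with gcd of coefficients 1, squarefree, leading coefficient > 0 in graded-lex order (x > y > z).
x^4 + 2*x^2*y^2 + y^4 - 3*x^2 - 3*y^2 + z^2 + 2

Degree: the shape is more complex than any degree-3 surface, so deg p = 4.
Symmetries: rotational symmetry about the z-axis ⇒ p depends on x, y only through x² + y².
From the visible intercepts: among the integer gridlines, it crosses the x-axis at x ∈ {-1, 1}; a circular section at z = 0 has radius exactly 1; the y-axis gridline crossings are at y ∈ {-1, 1}; no z-intercept at any integer in the box.
Assembling these constraints gives the stated polynomial.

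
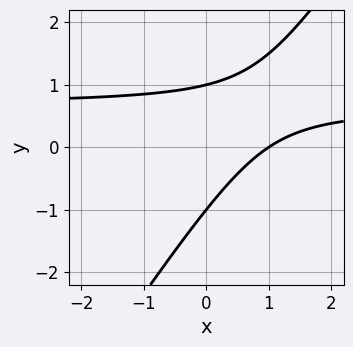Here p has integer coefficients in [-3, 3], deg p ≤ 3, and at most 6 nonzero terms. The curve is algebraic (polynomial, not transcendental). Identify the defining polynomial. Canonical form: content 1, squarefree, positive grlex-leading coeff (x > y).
3*x*y - 2*y^2 - 2*x + 2

(a) Degree: the shape is more complex than any degree-1 curve, so deg p = 2.
(b) Observable constraints: one x-axis crossing is at x = 1; among the integer gridlines, it crosses the y-axis at y ∈ {-1, 1}.
(c) Together with the visible shape, these determine p as stated.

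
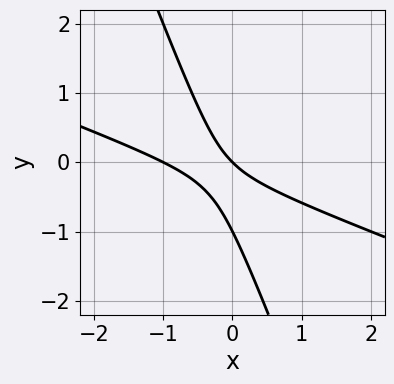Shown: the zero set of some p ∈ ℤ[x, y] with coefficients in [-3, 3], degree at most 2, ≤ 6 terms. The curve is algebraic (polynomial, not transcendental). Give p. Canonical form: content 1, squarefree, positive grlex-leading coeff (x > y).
x^2 + 3*x*y + y^2 + x + y

deg p = 2.
Reading off the gridlines: among the integer gridlines, it crosses the y-axis at y ∈ {-1, 0}; among the integer gridlines, it crosses the x-axis at x ∈ {-1, 0}.
Fitting integer coefficients to these (and the overall shape) gives p.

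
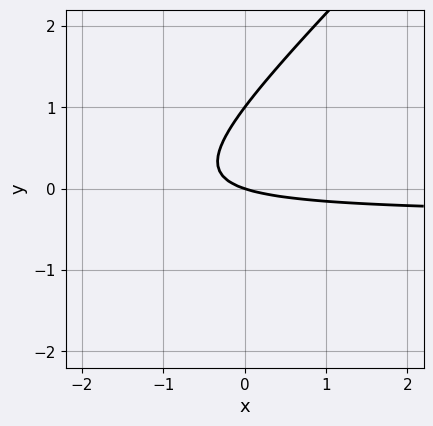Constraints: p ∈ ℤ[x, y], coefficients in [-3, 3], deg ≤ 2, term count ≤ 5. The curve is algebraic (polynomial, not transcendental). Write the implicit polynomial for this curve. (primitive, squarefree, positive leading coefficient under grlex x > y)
3*x*y - 3*y^2 + x + 3*y

First, degree: no degree-1 curve has this shape, so deg p = 2.
Next, reading off the gridlines: the y-axis gridline crossings are at y ∈ {0, 1}; it crosses the x-axis at the gridline x = 0.
Finally, matching integer coefficients to the picture gives p.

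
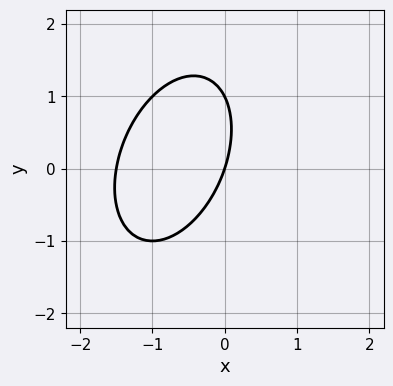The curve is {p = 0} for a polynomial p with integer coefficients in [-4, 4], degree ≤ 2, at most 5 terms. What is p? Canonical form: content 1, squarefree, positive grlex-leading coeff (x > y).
1. Degree: the shape is more complex than any degree-1 curve, so deg p = 2.
2. Reading off the gridlines: the y-axis gridline crossings are at y ∈ {0, 1}; one x-axis crossing is at x = 0.
3. The integer polynomial consistent with all of this is the stated p.

2*x^2 - x*y + y^2 + 3*x - y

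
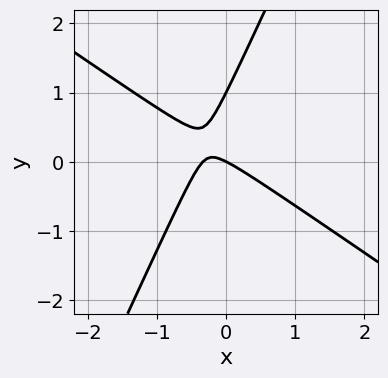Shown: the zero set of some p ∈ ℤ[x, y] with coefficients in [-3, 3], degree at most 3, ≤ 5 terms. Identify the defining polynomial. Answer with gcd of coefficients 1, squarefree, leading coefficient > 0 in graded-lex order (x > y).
3*x^2 + 3*x*y - 2*y^2 + x + 2*y

1. Degree: a generic line meets the curve in up to 2 points, so deg p = 2.
2. Checking where it meets the axes: among the integer gridlines, it crosses the y-axis at y ∈ {0, 1}; one x-axis crossing is at x = 0.
3. Together with the visible shape, these determine p as stated.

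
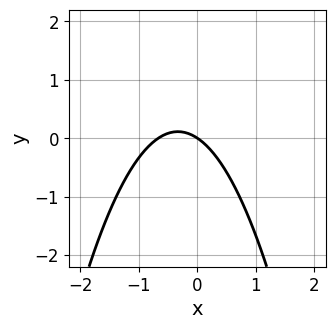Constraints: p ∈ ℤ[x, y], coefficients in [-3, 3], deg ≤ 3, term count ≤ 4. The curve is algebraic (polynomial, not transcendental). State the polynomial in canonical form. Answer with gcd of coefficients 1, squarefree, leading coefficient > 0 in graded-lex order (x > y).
(a) deg p = 2. A generic line meets the curve in up to 2 points.
(b) Checking where it meets the axes: one y-axis crossing is at y = 0; it crosses the x-axis at the gridline x = 0.
(c) Putting this together gives p.

3*x^2 + 2*x + 3*y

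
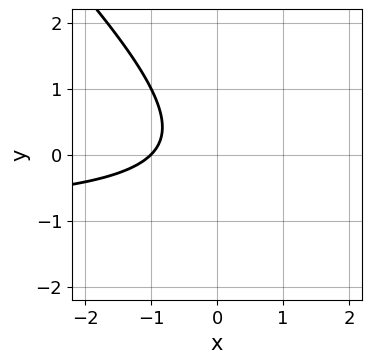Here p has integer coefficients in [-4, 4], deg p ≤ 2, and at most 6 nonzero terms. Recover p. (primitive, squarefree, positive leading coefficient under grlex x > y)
(a) The degree is 2 — a generic line meets the curve in up to 2 points.
(b) From the axis intercepts and sections: it misses every integer gridline on the y-axis; it meets the x-axis at x = -1 (among the integer gridlines).
(c) Putting this together gives p.

x*y + y^2 + x + 1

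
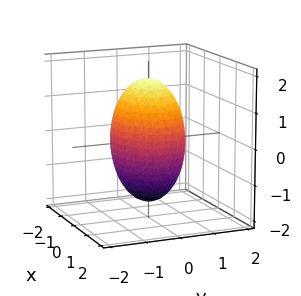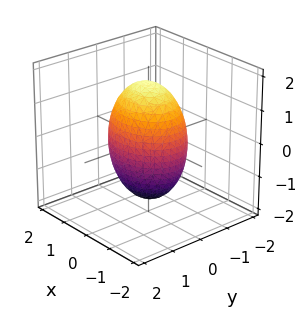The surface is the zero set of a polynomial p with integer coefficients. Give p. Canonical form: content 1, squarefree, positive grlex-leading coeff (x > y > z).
Degree: bounded and convex; a quadric, so deg p = 2.
Symmetries: the z ↦ −z reflection is a symmetry, so z appears only in even powers; the y ↦ −y reflection is a symmetry, so y appears only in even powers; mirror symmetry x ↦ −x ⇒ only even powers of x.
Observable constraints: among the integer gridlines, it crosses the y-axis at y ∈ {-1, 1}.
Together with the visible shape, these determine p as stated.

2*x^2 + 3*y^2 + z^2 - 3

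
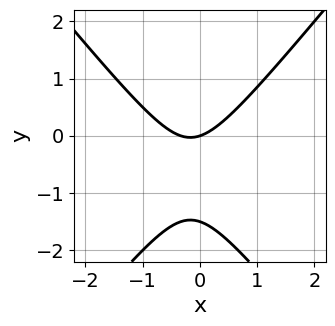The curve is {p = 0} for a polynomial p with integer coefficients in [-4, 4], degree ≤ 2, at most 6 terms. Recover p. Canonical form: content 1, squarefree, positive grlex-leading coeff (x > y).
1. The degree is 2 — no degree-1 curve has this shape.
2. Reading off the gridlines: it crosses the y-axis at the gridline y = 0; it crosses the x-axis at the gridline x = 0.
3. Putting this together gives p.

3*x^2 - 2*y^2 + x - 3*y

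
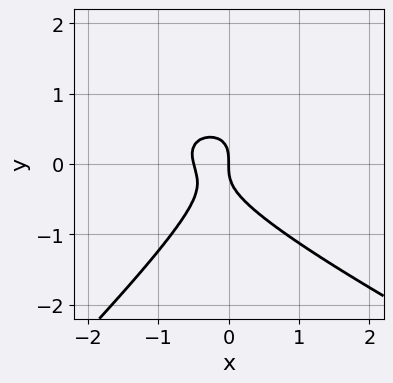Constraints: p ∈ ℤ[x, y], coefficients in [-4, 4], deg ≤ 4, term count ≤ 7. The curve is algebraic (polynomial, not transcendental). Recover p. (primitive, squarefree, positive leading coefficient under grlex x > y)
1. Degree: a generic line meets the curve in up to 3 points, so deg p = 3.
2. Against the integer gridlines: one y-axis crossing is at y = 0; it meets the x-axis at x = 0 (among the integer gridlines).
3. Solving for integer coefficients yields p as stated.

x^2*y + x*y^2 - 2*y^3 - 2*x^2 - x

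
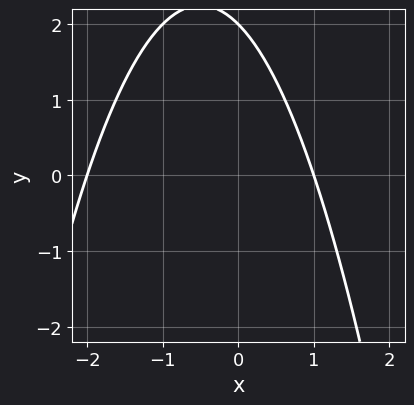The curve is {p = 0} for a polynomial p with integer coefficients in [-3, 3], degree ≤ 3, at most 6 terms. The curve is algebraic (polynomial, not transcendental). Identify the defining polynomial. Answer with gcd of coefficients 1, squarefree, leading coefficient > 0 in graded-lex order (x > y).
First, deg p = 2. A generic line meets the curve in up to 2 points.
Then, from the visible intercepts: among the integer gridlines, it crosses the x-axis at x ∈ {-2, 1}; it meets the y-axis at y = 2 (among the integer gridlines).
Finally, the integer polynomial consistent with all of this is the stated p.

x^2 + x + y - 2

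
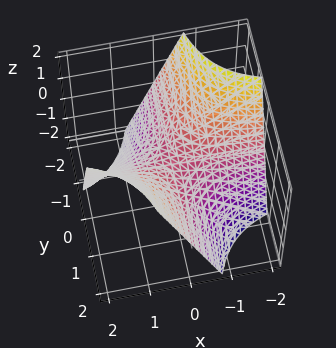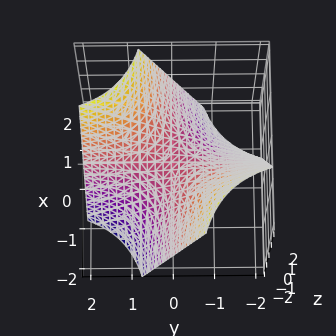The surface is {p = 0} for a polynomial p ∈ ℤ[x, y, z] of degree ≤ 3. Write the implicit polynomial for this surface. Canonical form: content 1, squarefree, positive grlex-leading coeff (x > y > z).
(a) Degree: a generic line meets the surface in up to 2 points, so deg p = 2.
(b) From the axis intercepts and sections: every point of the x-axis in the box is on the surface; one z-axis crossing is at z = 0; every point of the y-axis in the box is on the surface.
(c) These observations pin down the coefficients.

4*x*y - 3*z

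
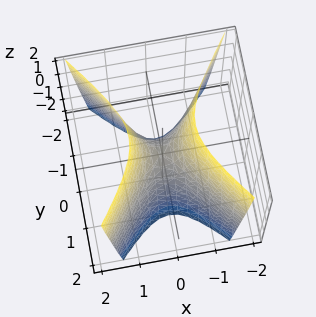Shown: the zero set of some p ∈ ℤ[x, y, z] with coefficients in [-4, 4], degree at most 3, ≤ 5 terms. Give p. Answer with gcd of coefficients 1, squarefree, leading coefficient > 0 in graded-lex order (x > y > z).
3*x^2 - 2*y^2 - z

(a) deg p = 2. A saddle surface; a quadric.
(b) Symmetries: the y ↦ −y reflection is a symmetry, so y appears only in even powers; mirror symmetry x ↦ −x ⇒ only even powers of x.
(c) From the visible intercepts: it meets the z-axis at z = 0 (among the integer gridlines); it crosses the x-axis at the gridline x = 0.
(d) Together with the visible shape, these determine p as stated.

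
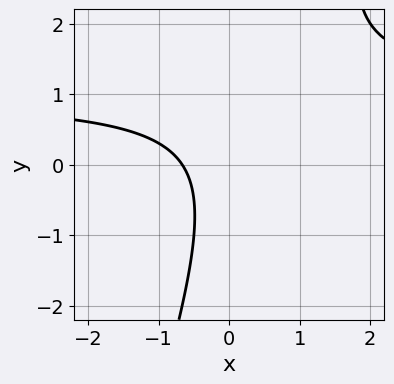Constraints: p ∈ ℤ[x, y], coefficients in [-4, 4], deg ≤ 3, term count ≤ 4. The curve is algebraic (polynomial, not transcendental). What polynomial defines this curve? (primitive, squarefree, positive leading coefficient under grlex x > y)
First, the degree is 2 — no degree-1 curve has this shape.
Next, against the integer gridlines: no y-intercept at any integer in the box.
Finally, putting this together gives p.

3*x*y - y^2 - 3*x - 2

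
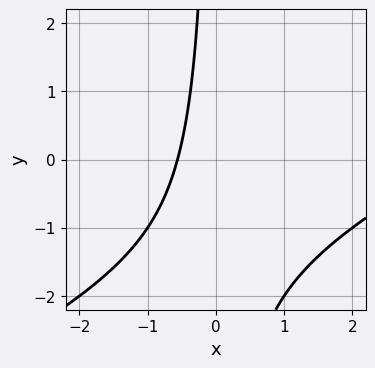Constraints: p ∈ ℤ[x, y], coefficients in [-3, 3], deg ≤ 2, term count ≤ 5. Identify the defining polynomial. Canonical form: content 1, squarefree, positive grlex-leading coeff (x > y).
x^2 - 2*x*y - 3*x - 2

First, deg p = 2.
Then, reading off the gridlines: it misses every integer gridline on the y-axis.
Finally, together with the visible shape, these determine p as stated.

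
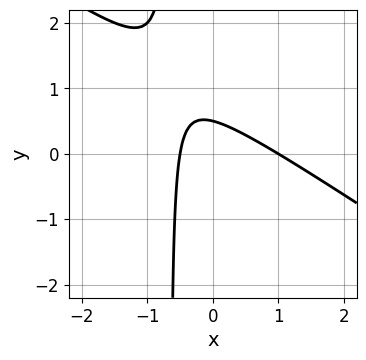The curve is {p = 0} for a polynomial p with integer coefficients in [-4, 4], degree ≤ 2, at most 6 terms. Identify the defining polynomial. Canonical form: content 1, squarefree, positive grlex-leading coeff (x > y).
First, deg p = 2. No degree-1 curve has this shape.
Then, observable constraints: it crosses the x-axis at the gridline x = 1.
Finally, assembling these constraints gives the stated polynomial.

2*x^2 + 3*x*y - x + 2*y - 1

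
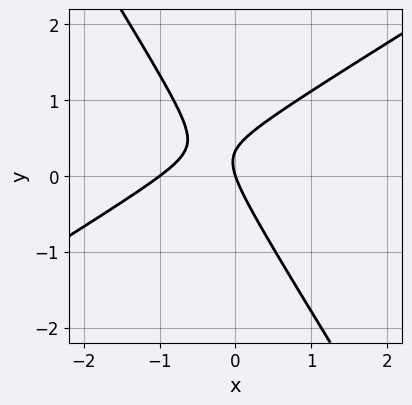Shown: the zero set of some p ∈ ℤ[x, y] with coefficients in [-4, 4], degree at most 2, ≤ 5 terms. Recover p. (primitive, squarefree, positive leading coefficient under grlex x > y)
First, degree: the shape is more complex than any degree-1 curve, so deg p = 2.
Then, checking where it meets the axes: one y-axis crossing is at y = 0; among the integer gridlines, it crosses the x-axis at x ∈ {-1, 0}.
Finally, the integer polynomial consistent with all of this is the stated p.

3*x^2 - 3*x*y - 3*y^2 + 3*x + y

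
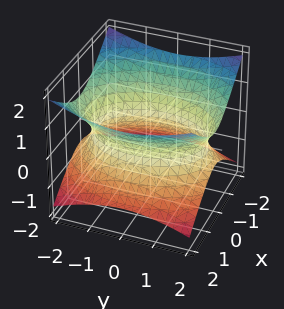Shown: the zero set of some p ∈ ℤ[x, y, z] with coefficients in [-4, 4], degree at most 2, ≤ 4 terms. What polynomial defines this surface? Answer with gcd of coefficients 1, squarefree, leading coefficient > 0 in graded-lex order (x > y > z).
First, the degree is 2 — an hourglass — one-sheet hyperboloid; a quadric.
Next, symmetries: mirror symmetry y ↦ −y ⇒ only even powers of y; it's symmetric under z → −z, forcing even powers of z; it's symmetric under x → −x, forcing even powers of x.
Then, against the integer gridlines: the surface avoids every integer z-axis point in the box.
Finally, together with the visible shape, these determine p as stated.

2*x^2 + y^2 - 3*z^2 - 3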